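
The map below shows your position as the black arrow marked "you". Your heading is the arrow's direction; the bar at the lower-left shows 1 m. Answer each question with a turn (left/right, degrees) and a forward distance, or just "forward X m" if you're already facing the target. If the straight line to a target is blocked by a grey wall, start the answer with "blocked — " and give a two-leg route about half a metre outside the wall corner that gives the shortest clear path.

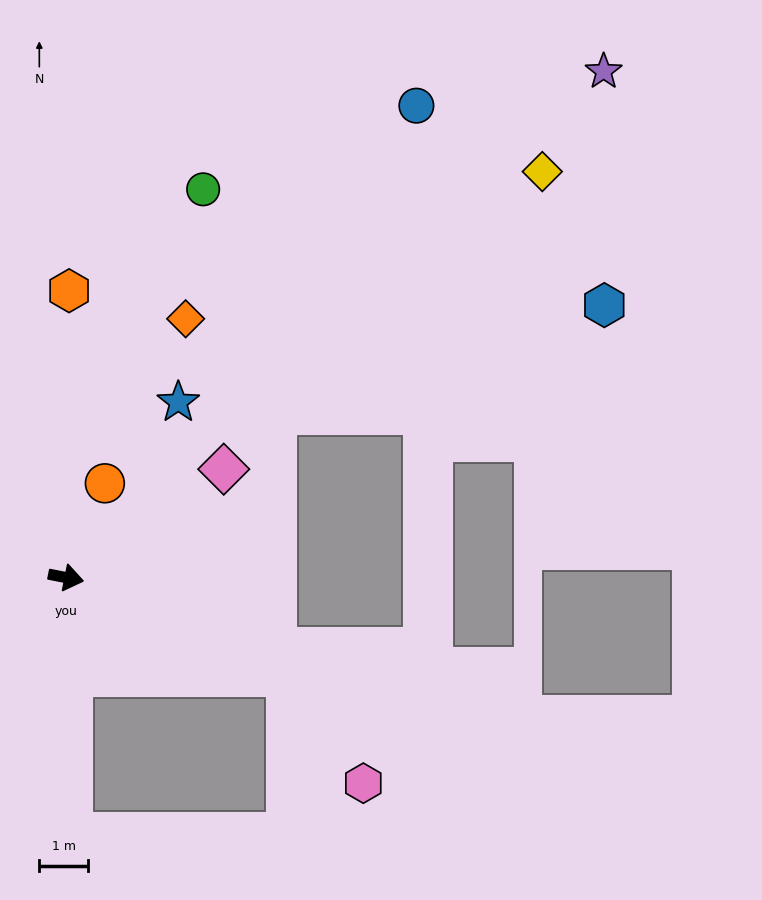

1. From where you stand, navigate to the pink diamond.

turn left 46°, forward 3.9 m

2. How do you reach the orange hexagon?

turn left 101°, forward 5.9 m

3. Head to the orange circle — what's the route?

turn left 79°, forward 2.1 m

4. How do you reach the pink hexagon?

blocked — turn right 13°, forward 5.0 m, then turn right 30°, forward 2.7 m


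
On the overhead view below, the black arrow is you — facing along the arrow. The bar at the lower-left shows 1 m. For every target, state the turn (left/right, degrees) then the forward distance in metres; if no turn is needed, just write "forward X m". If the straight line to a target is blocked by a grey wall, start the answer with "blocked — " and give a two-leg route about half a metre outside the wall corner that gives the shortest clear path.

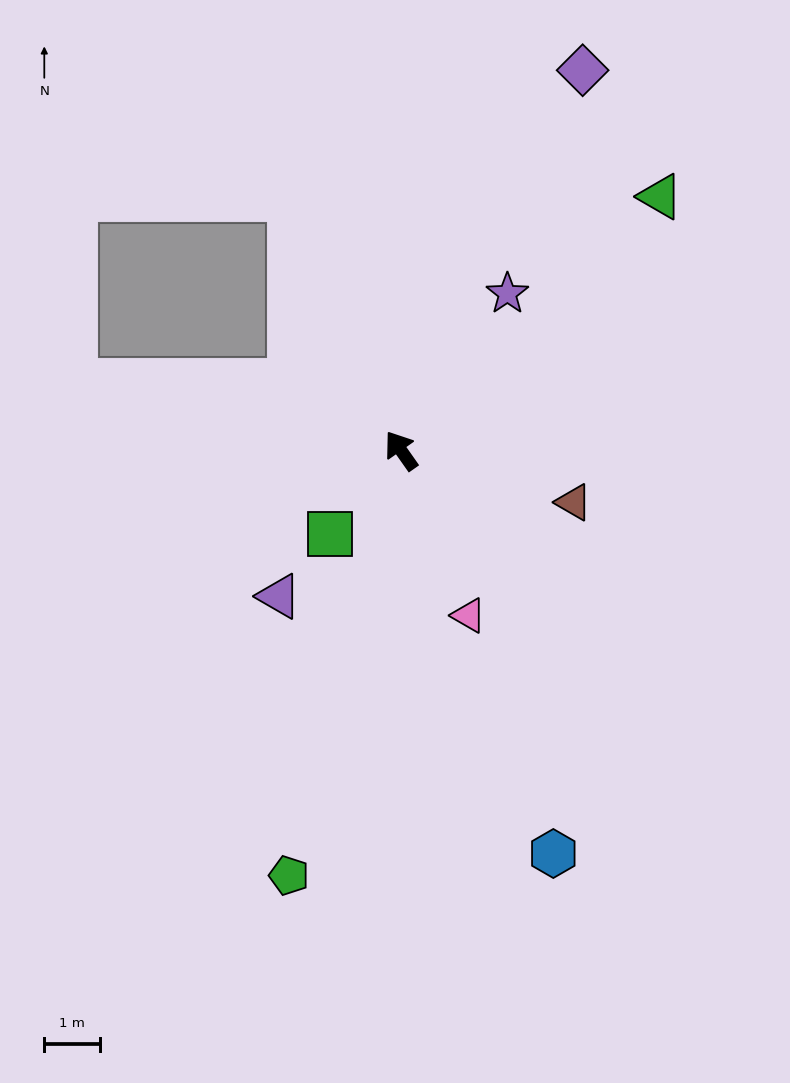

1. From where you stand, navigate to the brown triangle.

turn right 142°, forward 3.2 m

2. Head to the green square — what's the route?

turn left 104°, forward 2.0 m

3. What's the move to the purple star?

turn right 69°, forward 3.4 m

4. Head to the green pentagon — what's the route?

turn left 130°, forward 7.9 m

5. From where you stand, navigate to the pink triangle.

turn left 167°, forward 3.2 m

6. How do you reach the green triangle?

turn right 81°, forward 6.5 m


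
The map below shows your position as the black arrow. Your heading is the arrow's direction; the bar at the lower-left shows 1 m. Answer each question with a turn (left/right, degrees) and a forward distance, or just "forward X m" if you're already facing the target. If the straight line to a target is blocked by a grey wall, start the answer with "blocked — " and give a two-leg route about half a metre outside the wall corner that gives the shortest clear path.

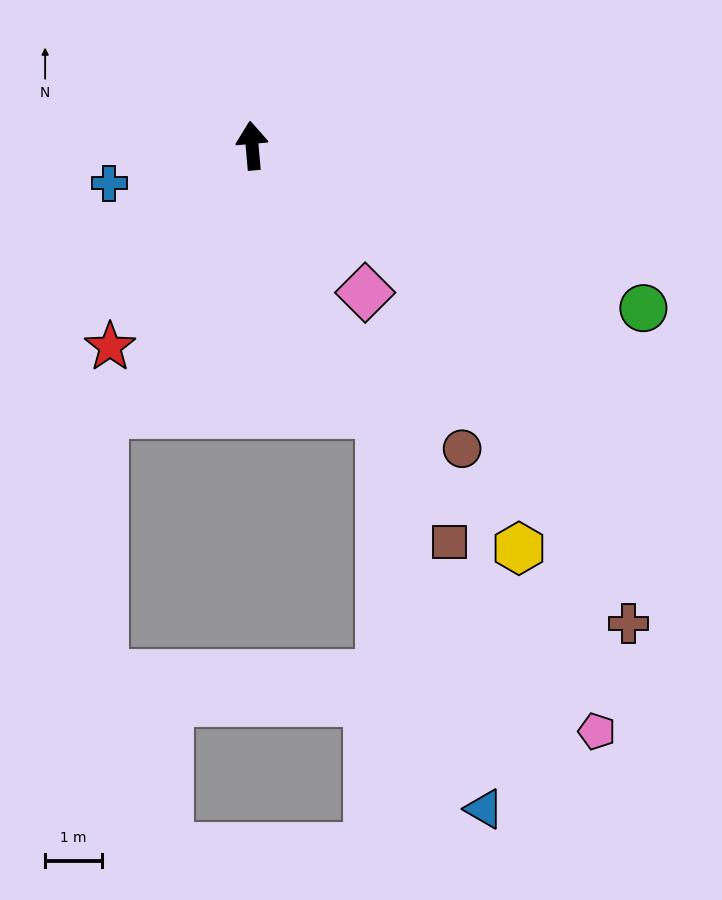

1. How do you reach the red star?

turn left 140°, forward 4.3 m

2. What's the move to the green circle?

turn right 118°, forward 7.4 m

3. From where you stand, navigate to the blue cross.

turn left 100°, forward 2.6 m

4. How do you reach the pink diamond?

turn right 147°, forward 3.2 m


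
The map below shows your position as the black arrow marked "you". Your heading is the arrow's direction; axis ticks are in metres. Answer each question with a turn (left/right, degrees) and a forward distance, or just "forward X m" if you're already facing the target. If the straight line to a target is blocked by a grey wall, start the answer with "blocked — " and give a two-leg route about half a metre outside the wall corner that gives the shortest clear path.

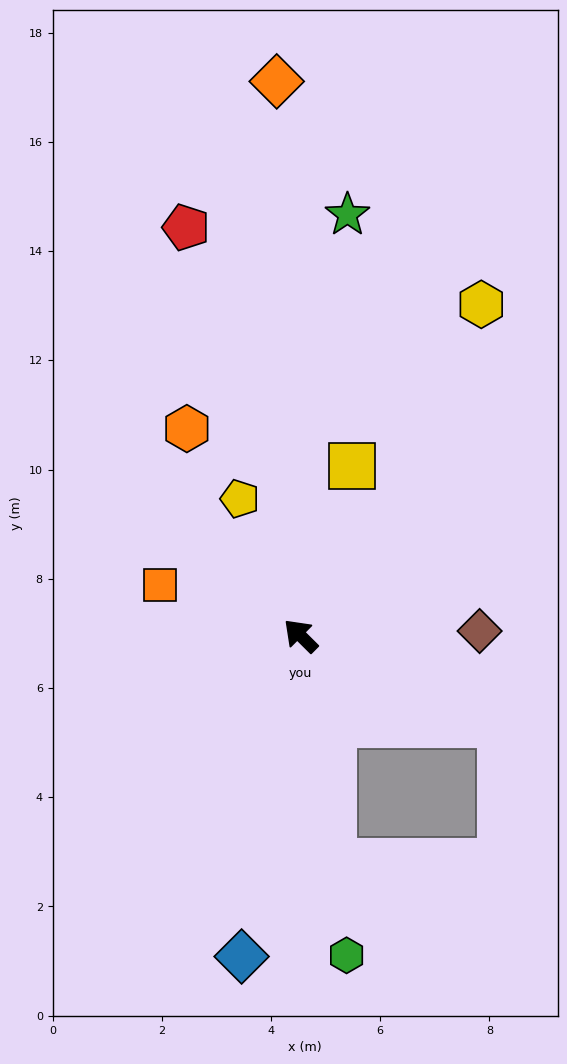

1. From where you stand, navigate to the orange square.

turn left 25°, forward 2.7 m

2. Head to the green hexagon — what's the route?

turn left 143°, forward 5.9 m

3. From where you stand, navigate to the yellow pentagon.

turn right 21°, forward 2.7 m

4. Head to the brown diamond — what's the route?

turn right 134°, forward 3.3 m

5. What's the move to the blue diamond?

turn left 124°, forward 6.0 m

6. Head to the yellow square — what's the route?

turn right 62°, forward 3.3 m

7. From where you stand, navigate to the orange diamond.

turn right 43°, forward 10.2 m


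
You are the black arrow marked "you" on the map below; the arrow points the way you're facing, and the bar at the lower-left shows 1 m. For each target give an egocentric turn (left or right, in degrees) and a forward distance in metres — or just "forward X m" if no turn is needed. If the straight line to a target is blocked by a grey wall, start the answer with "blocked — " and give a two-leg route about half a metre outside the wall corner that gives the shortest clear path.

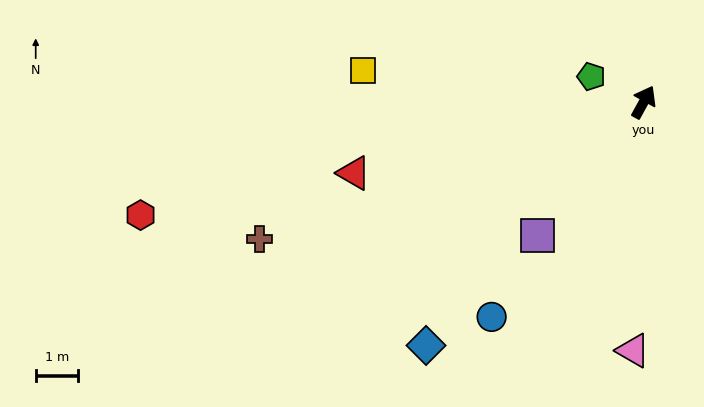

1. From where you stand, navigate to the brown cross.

turn left 138°, forward 9.6 m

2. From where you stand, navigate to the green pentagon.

turn left 93°, forward 1.4 m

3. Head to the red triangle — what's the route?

turn left 133°, forward 7.0 m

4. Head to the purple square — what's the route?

turn left 170°, forward 4.0 m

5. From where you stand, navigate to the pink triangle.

turn right 154°, forward 5.8 m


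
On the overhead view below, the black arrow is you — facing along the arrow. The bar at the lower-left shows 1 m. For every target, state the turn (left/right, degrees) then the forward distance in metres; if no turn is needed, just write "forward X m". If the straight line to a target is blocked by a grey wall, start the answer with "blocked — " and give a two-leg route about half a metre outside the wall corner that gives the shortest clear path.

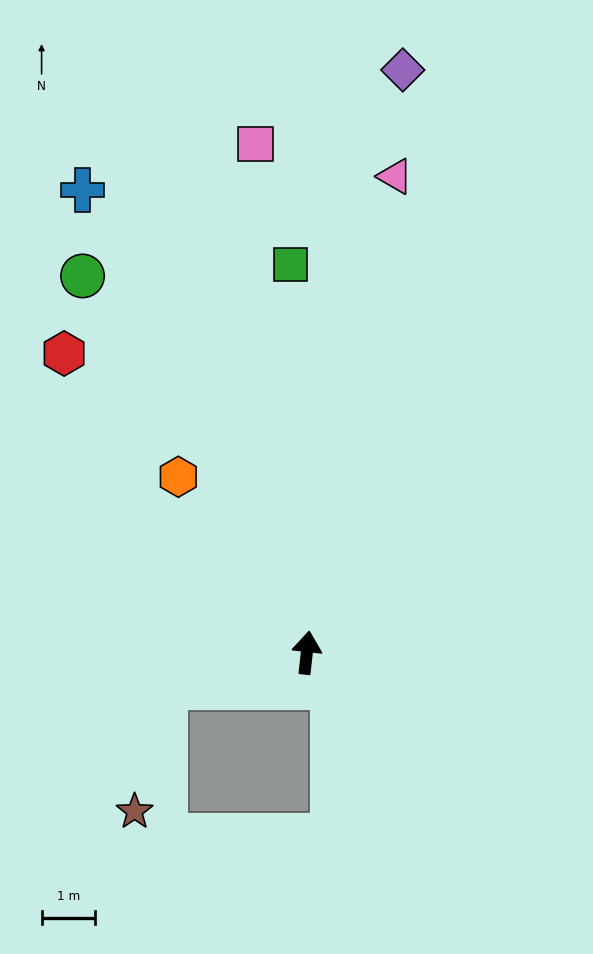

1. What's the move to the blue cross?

turn left 32°, forward 9.6 m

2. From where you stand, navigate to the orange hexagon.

turn left 43°, forward 4.1 m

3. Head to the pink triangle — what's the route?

turn right 4°, forward 9.1 m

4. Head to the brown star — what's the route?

blocked — turn left 110°, forward 2.7 m, then turn left 63°, forward 2.4 m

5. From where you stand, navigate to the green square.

turn left 9°, forward 7.3 m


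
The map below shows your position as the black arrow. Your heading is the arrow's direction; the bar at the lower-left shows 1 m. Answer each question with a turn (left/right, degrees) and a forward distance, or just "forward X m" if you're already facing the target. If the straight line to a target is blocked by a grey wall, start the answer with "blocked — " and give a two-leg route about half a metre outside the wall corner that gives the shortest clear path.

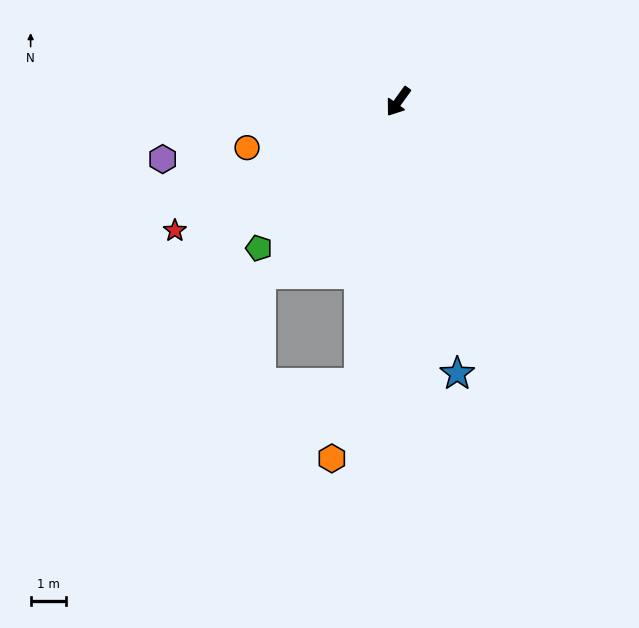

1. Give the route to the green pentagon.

turn right 8°, forward 5.8 m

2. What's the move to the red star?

turn right 24°, forward 7.3 m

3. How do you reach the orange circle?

turn right 37°, forward 4.5 m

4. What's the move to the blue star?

turn left 48°, forward 7.9 m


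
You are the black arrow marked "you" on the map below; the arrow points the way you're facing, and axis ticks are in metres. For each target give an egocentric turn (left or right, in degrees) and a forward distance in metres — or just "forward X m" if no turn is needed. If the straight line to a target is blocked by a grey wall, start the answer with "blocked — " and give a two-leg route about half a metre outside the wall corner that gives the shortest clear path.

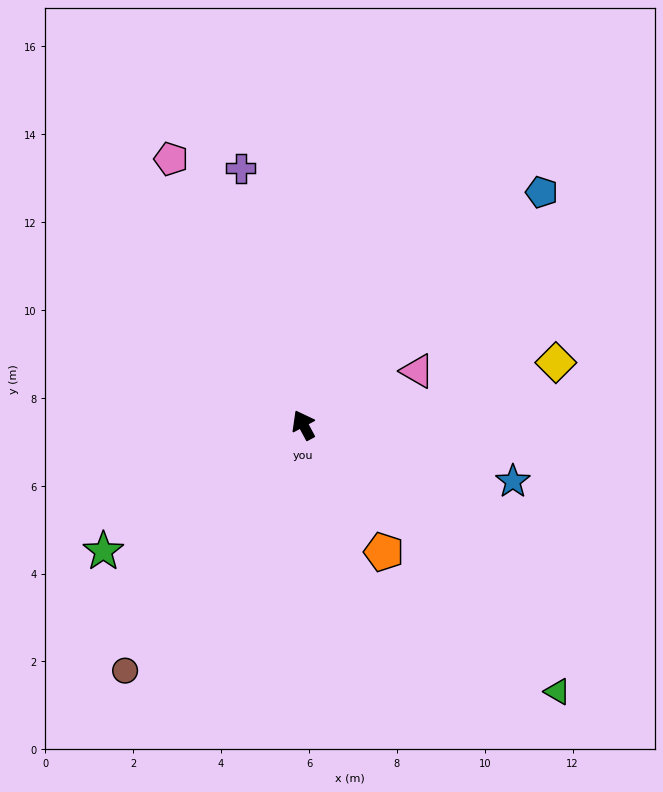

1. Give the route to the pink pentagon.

forward 6.8 m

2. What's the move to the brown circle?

turn left 116°, forward 6.9 m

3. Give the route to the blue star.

turn right 133°, forward 4.9 m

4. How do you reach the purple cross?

turn right 15°, forward 6.0 m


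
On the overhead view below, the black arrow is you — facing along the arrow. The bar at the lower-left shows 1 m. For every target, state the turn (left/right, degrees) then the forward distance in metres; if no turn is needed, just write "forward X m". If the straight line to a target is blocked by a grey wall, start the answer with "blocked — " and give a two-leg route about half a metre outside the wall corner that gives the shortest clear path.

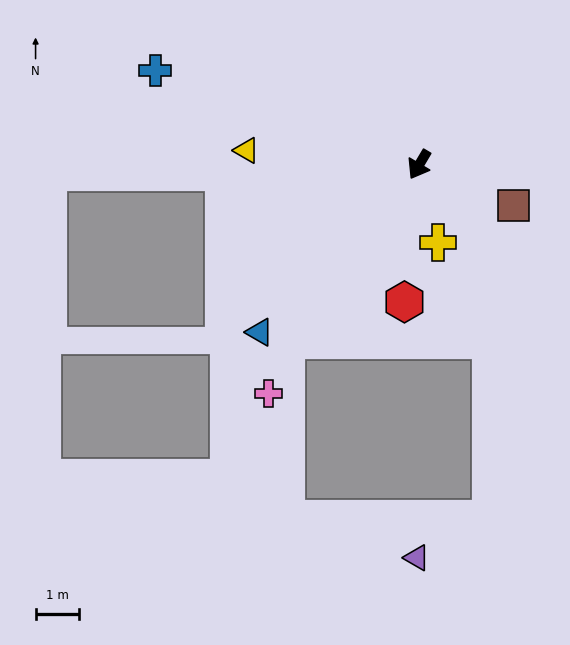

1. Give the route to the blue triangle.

turn right 13°, forward 5.3 m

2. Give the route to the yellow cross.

turn left 44°, forward 1.8 m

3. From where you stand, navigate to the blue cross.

turn right 79°, forward 6.4 m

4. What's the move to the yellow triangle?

turn right 64°, forward 4.0 m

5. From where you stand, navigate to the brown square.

turn left 97°, forward 2.4 m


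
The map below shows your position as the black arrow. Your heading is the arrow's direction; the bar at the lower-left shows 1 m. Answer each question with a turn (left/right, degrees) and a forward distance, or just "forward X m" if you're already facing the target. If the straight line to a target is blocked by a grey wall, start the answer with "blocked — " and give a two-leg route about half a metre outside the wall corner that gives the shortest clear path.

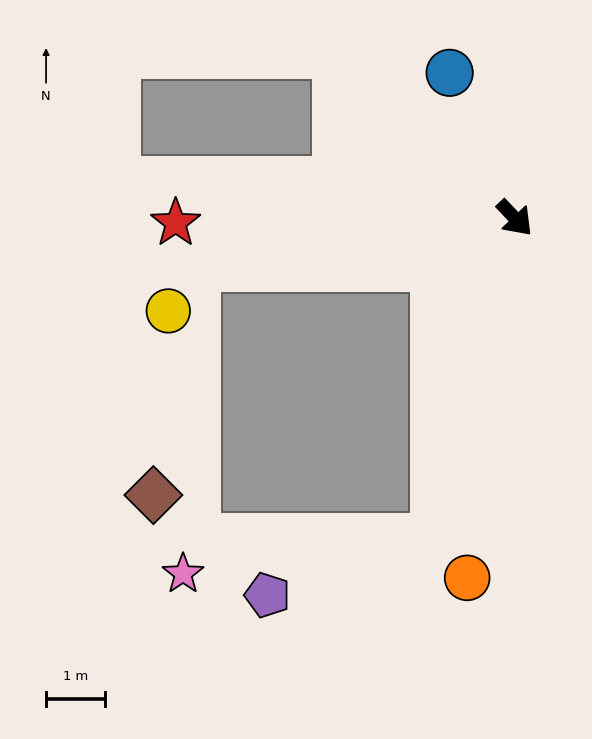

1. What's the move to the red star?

turn right 133°, forward 5.7 m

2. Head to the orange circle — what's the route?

turn right 51°, forward 6.1 m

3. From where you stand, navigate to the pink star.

blocked — turn right 57°, forward 5.6 m, then turn right 69°, forward 4.3 m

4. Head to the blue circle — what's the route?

turn left 161°, forward 2.7 m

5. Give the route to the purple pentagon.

blocked — turn right 57°, forward 5.6 m, then turn right 58°, forward 3.0 m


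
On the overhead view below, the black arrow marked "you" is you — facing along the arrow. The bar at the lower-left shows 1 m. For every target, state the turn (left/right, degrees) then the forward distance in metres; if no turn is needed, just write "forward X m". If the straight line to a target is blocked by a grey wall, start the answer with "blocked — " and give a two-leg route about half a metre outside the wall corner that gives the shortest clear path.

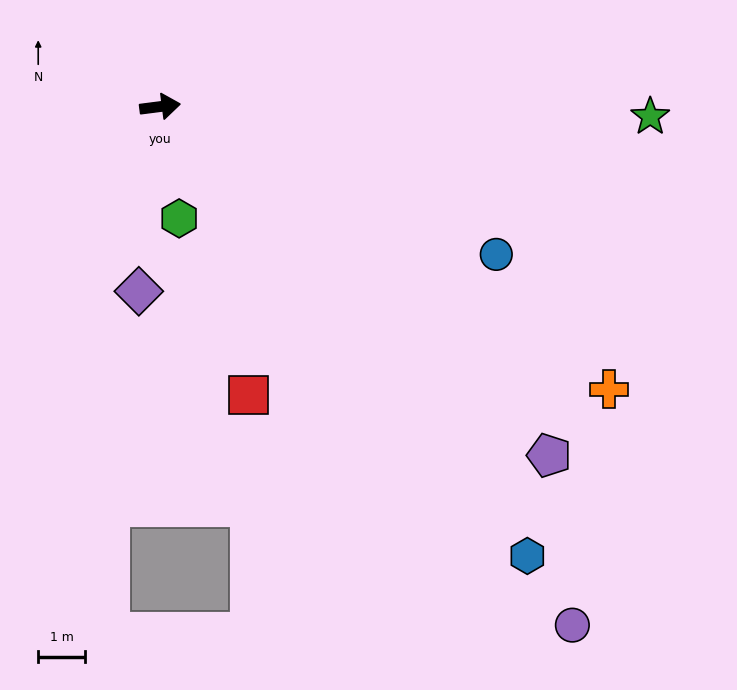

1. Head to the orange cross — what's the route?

turn right 39°, forward 11.2 m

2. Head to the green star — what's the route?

turn right 8°, forward 10.4 m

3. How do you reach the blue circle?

turn right 31°, forward 7.8 m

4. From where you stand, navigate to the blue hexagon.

turn right 58°, forward 12.3 m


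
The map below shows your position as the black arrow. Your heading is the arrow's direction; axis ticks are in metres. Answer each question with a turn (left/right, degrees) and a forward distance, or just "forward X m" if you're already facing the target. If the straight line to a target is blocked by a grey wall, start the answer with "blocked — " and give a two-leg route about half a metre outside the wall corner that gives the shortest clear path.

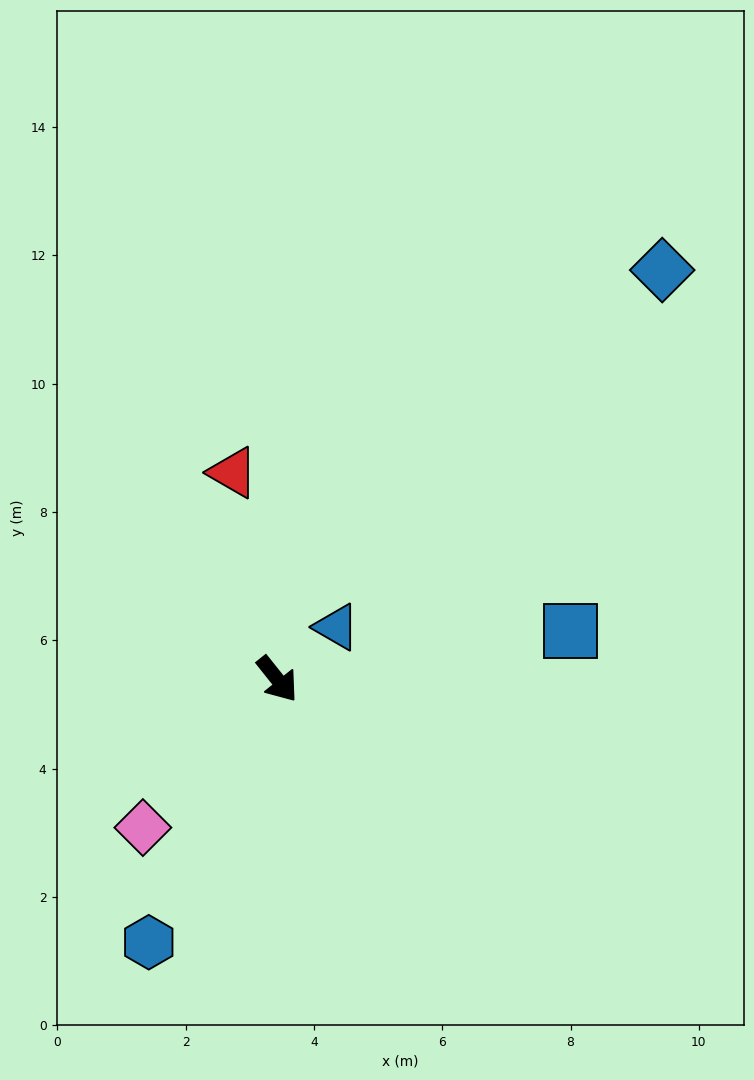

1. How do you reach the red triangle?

turn left 154°, forward 3.3 m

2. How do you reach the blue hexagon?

turn right 65°, forward 4.6 m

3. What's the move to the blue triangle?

turn left 93°, forward 1.2 m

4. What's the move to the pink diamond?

turn right 81°, forward 3.1 m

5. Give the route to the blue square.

turn left 61°, forward 4.6 m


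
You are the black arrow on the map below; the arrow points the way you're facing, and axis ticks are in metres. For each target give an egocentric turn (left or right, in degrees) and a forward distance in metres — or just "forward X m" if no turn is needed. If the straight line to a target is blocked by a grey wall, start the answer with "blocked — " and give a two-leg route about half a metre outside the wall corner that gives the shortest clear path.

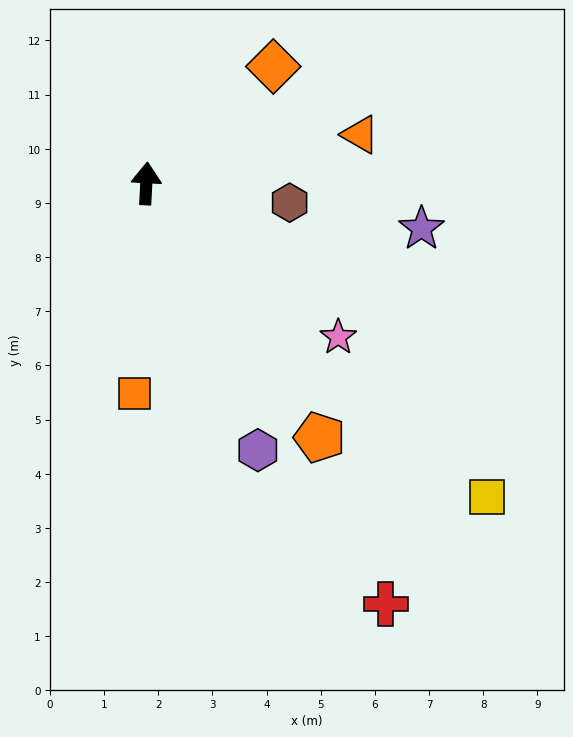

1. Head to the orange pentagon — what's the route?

turn right 143°, forward 5.7 m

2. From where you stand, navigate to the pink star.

turn right 126°, forward 4.5 m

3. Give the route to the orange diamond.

turn right 44°, forward 3.2 m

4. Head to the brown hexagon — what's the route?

turn right 95°, forward 2.7 m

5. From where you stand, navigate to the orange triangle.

turn right 74°, forward 4.1 m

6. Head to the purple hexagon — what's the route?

turn right 154°, forward 5.3 m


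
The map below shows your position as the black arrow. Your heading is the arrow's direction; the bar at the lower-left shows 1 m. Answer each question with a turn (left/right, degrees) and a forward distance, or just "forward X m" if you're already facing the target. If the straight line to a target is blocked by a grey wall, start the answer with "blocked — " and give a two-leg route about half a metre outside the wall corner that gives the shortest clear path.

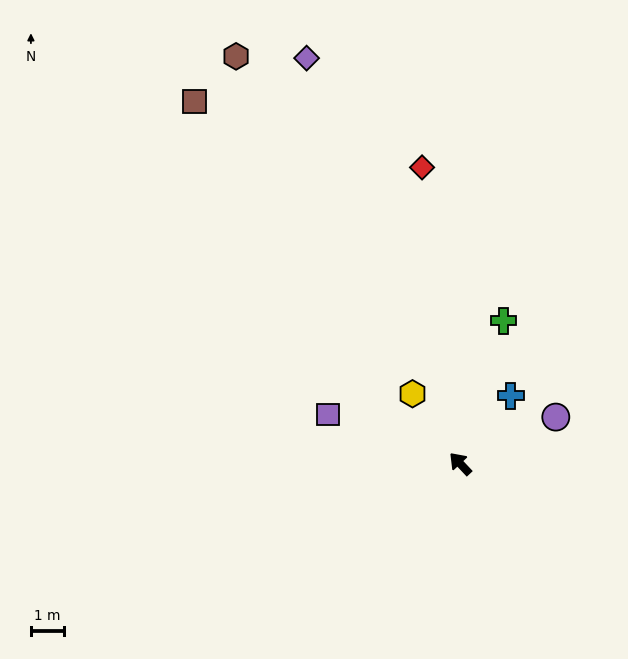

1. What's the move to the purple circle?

turn right 107°, forward 3.2 m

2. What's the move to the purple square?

turn left 26°, forward 4.2 m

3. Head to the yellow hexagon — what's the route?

turn right 9°, forward 2.5 m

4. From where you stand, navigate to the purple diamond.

turn right 22°, forward 13.0 m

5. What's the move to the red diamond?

turn right 36°, forward 8.9 m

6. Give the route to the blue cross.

turn right 80°, forward 2.5 m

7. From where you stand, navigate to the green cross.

turn right 60°, forward 4.5 m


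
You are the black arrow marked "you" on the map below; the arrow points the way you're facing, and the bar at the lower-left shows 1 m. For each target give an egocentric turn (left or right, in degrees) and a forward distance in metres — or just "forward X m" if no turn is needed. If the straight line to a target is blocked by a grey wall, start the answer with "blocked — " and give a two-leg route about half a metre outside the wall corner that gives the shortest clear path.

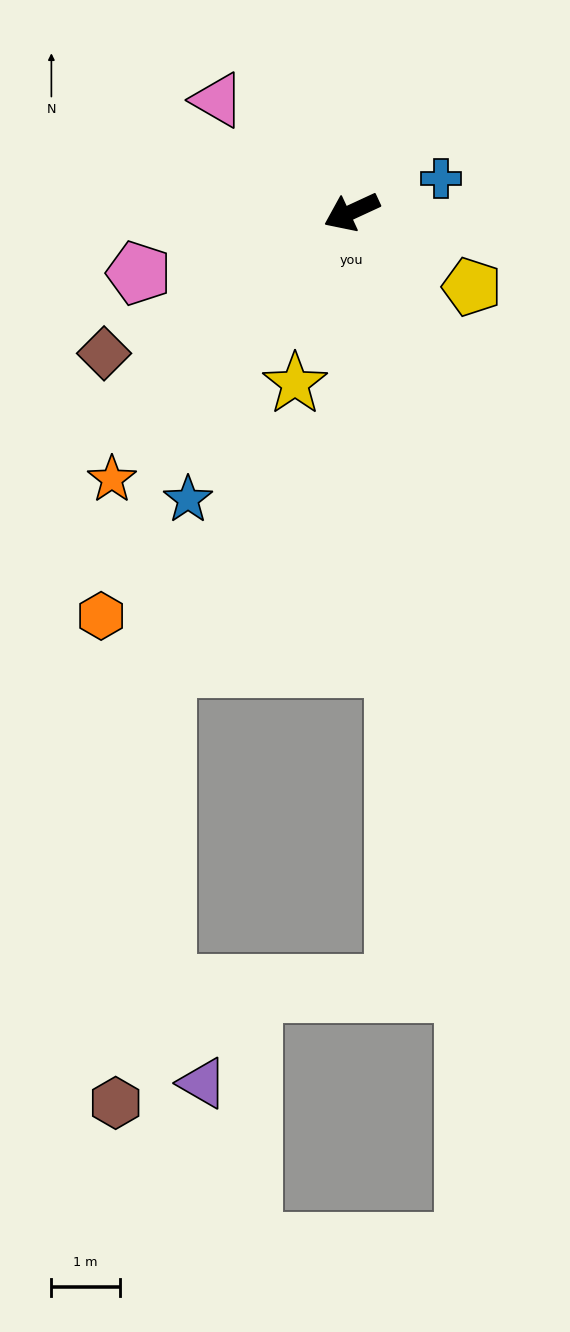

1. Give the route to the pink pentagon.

turn right 9°, forward 3.2 m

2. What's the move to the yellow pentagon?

turn left 123°, forward 2.1 m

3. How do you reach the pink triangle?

turn right 65°, forward 2.5 m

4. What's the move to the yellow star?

turn left 47°, forward 2.6 m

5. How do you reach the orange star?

turn left 23°, forward 5.2 m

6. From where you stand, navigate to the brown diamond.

turn left 5°, forward 4.2 m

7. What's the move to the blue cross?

turn left 176°, forward 1.4 m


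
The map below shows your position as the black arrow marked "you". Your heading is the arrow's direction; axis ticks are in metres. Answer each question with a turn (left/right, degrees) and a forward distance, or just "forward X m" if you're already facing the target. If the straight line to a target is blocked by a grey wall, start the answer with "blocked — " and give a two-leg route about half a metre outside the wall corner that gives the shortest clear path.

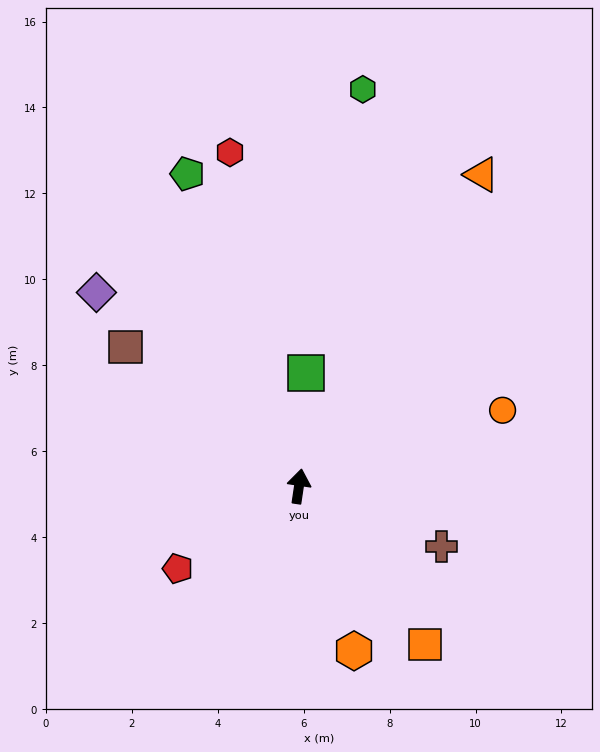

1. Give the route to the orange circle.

turn right 61°, forward 5.1 m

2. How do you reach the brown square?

turn left 60°, forward 5.2 m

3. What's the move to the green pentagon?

turn left 28°, forward 7.7 m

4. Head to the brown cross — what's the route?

turn right 105°, forward 3.6 m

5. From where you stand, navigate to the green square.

turn left 5°, forward 2.6 m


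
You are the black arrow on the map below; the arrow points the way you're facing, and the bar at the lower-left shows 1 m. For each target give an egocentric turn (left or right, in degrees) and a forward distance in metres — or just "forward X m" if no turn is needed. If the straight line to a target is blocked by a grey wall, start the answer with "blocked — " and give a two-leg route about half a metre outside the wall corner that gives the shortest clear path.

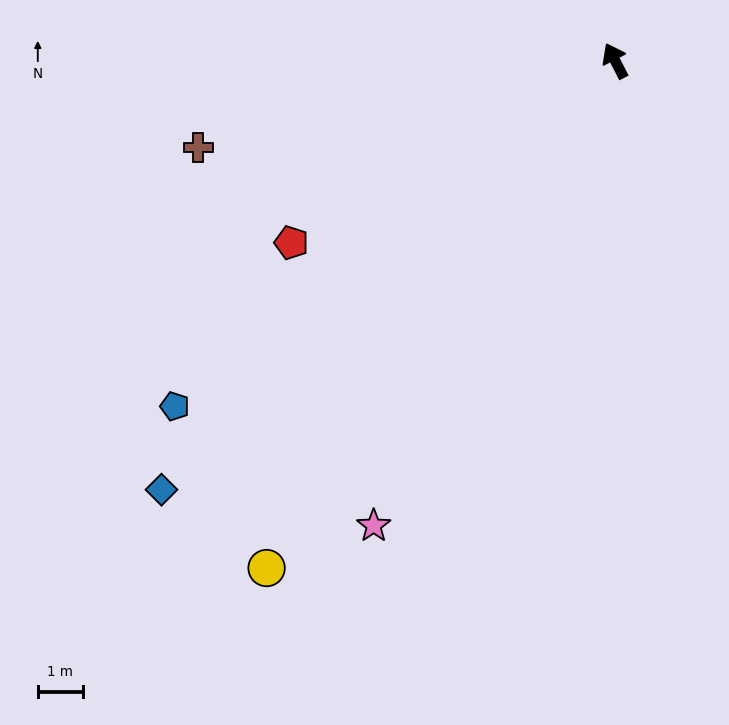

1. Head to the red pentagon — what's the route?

turn left 92°, forward 8.3 m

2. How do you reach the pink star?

turn left 125°, forward 11.7 m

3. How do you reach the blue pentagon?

turn left 101°, forward 12.5 m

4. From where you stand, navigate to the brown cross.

turn left 75°, forward 9.5 m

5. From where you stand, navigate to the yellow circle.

turn left 118°, forward 13.7 m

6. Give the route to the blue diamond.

turn left 106°, forward 13.9 m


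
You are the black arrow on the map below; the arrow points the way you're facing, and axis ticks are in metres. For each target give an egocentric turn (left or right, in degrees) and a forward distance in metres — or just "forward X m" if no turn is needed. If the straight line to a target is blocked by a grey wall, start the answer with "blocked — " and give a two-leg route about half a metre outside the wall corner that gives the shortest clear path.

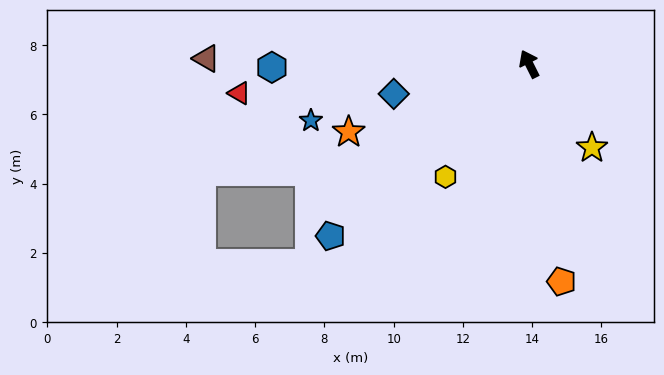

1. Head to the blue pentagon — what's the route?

turn left 104°, forward 7.6 m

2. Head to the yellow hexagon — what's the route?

turn left 117°, forward 4.1 m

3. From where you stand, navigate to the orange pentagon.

turn left 162°, forward 6.4 m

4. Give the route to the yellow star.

turn right 170°, forward 3.0 m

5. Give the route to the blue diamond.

turn left 76°, forward 4.0 m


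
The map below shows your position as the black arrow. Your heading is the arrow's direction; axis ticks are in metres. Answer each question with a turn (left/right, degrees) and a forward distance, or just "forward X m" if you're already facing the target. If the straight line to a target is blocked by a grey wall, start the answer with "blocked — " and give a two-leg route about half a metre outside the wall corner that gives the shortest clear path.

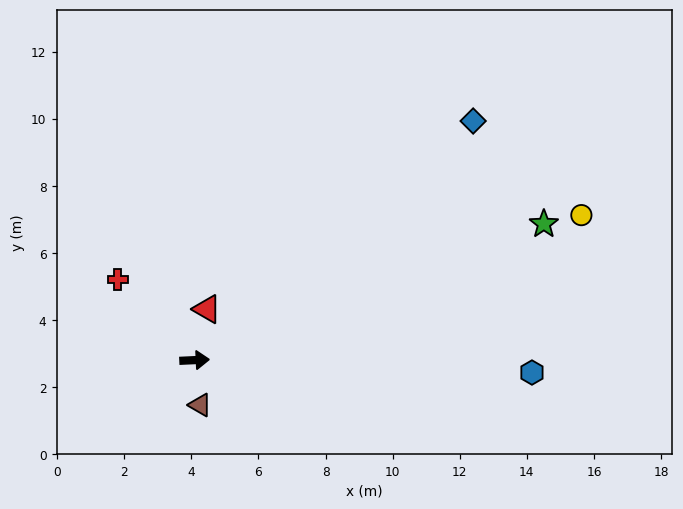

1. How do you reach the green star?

turn left 19°, forward 11.2 m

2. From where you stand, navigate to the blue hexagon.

turn right 5°, forward 10.1 m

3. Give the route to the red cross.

turn left 131°, forward 3.3 m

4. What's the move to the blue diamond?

turn left 38°, forward 10.9 m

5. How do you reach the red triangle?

turn left 74°, forward 1.6 m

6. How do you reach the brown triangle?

turn right 86°, forward 1.3 m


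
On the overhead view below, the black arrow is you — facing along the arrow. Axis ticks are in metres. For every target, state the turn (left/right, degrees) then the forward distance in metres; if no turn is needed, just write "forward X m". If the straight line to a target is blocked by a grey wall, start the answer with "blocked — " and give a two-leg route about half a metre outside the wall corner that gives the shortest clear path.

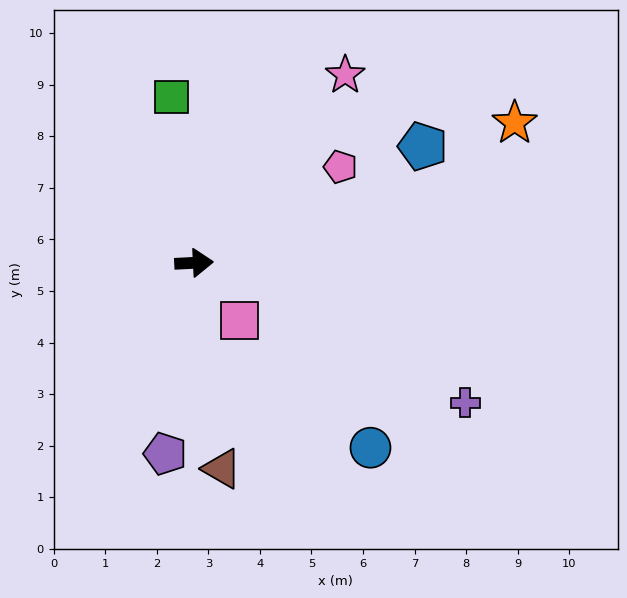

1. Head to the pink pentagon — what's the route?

turn left 30°, forward 3.4 m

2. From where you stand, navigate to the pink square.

turn right 55°, forward 1.4 m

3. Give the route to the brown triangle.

turn right 85°, forward 4.0 m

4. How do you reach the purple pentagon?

turn right 101°, forward 3.7 m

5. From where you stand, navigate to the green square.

turn left 95°, forward 3.2 m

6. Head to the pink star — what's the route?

turn left 48°, forward 4.7 m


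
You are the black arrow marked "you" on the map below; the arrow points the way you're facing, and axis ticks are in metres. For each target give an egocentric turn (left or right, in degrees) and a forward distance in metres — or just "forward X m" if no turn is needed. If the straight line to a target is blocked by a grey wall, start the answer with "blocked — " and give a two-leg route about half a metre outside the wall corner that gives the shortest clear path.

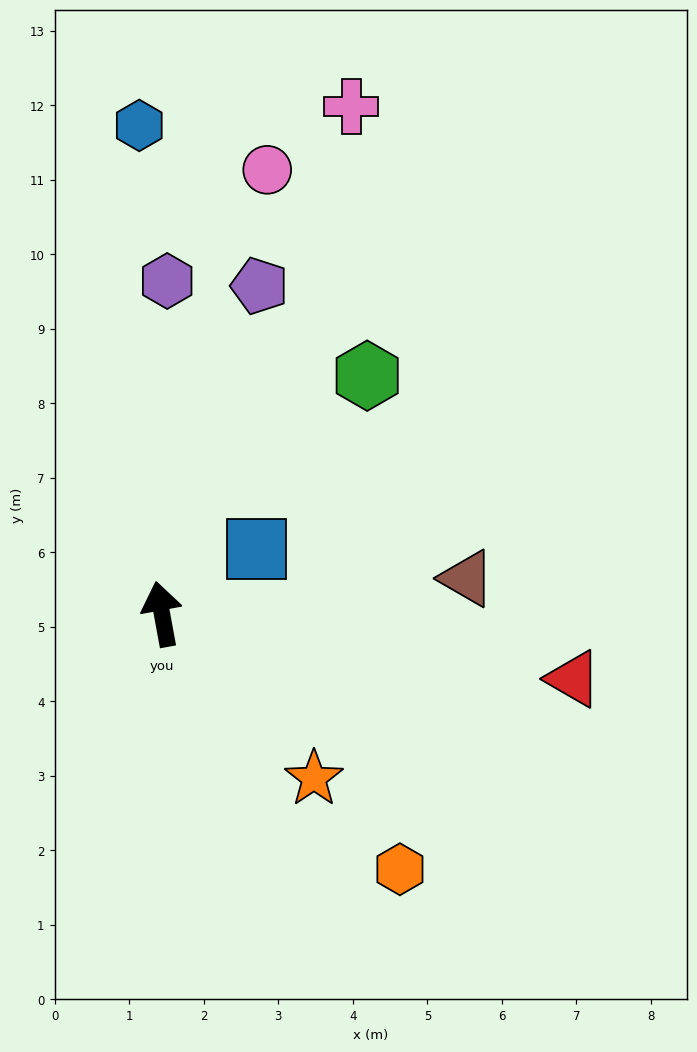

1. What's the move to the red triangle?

turn right 109°, forward 5.6 m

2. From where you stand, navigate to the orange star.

turn right 148°, forward 3.0 m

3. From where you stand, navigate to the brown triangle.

turn right 94°, forward 4.1 m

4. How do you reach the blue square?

turn right 66°, forward 1.5 m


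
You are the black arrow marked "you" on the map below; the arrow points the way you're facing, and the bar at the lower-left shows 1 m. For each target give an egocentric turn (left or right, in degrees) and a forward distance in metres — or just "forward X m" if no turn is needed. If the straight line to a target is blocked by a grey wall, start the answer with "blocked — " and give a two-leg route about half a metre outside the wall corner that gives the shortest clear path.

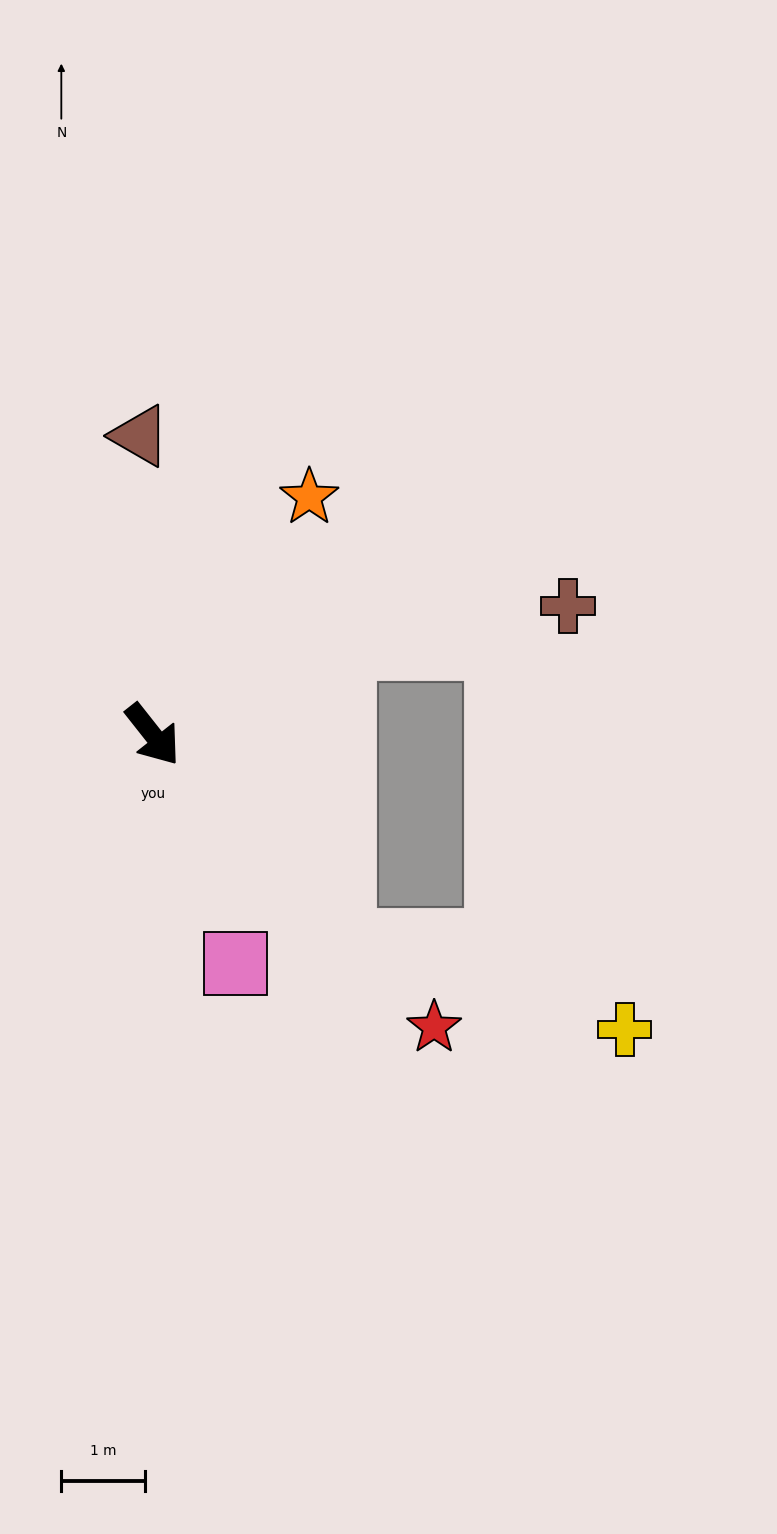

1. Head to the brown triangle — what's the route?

turn left 144°, forward 3.6 m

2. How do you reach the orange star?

turn left 108°, forward 3.4 m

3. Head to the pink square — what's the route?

turn right 18°, forward 2.9 m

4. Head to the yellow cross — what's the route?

blocked — turn left 3°, forward 3.4 m, then turn left 32°, forward 3.5 m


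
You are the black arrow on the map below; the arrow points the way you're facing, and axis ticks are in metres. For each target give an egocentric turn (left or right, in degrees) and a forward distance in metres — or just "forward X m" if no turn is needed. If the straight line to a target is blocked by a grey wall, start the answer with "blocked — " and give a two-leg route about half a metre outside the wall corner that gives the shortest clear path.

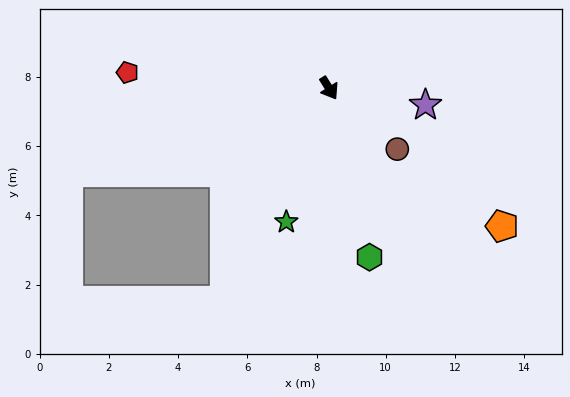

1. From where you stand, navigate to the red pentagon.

turn right 126°, forward 5.8 m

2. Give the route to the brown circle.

turn left 16°, forward 2.6 m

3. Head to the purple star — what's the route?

turn left 48°, forward 2.8 m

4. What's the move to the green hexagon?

turn right 19°, forward 5.0 m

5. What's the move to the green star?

turn right 50°, forward 4.1 m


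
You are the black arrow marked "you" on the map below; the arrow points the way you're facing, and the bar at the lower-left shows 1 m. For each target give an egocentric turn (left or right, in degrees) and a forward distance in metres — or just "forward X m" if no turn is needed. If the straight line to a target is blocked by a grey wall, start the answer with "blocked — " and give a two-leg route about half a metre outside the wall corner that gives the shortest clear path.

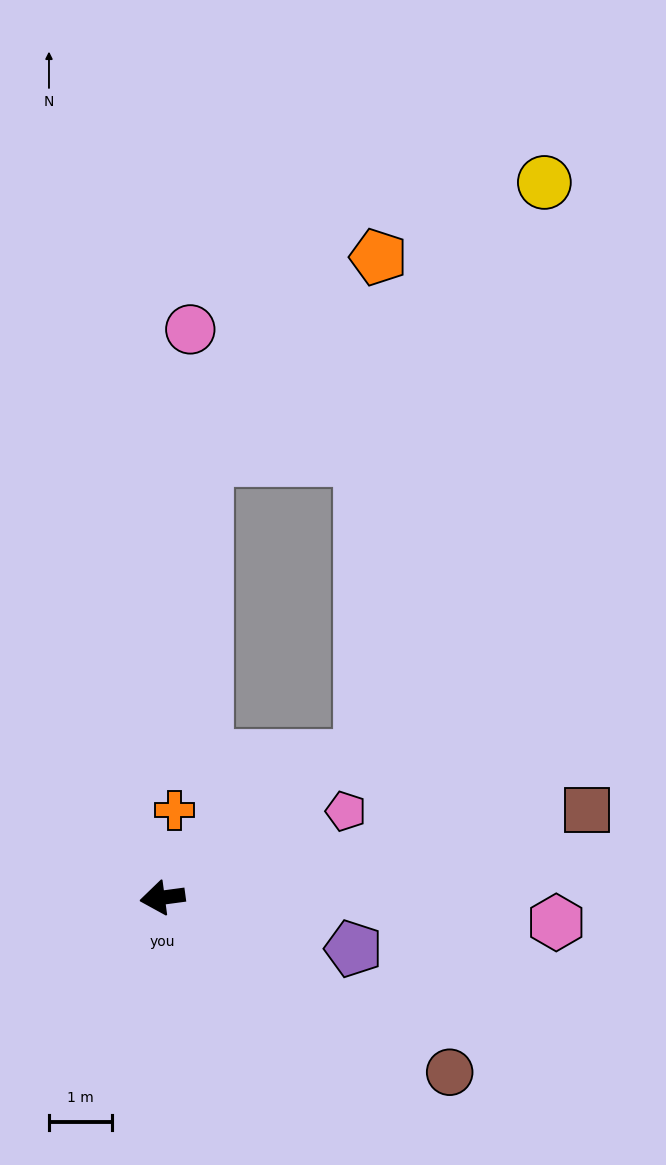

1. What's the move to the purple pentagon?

turn left 157°, forward 3.1 m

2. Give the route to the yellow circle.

blocked — turn right 152°, forward 3.9 m, then turn left 37°, forward 9.6 m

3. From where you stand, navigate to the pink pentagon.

turn right 162°, forward 3.2 m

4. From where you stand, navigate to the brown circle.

turn left 141°, forward 5.3 m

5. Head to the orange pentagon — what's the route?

blocked — turn right 152°, forward 3.9 m, then turn left 52°, forward 7.9 m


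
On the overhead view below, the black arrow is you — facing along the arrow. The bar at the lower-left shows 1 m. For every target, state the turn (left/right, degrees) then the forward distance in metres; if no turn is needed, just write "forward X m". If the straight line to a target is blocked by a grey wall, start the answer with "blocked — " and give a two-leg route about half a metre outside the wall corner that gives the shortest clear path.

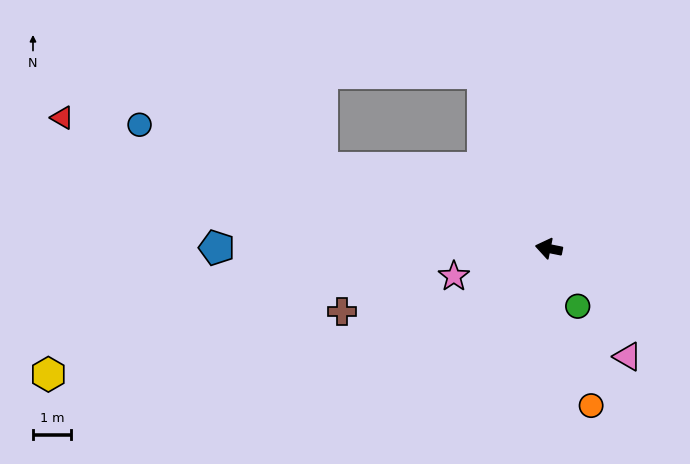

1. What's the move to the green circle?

turn left 128°, forward 1.7 m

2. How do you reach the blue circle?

turn right 6°, forward 11.2 m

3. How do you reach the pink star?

turn left 28°, forward 2.6 m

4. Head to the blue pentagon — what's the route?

turn left 11°, forward 8.7 m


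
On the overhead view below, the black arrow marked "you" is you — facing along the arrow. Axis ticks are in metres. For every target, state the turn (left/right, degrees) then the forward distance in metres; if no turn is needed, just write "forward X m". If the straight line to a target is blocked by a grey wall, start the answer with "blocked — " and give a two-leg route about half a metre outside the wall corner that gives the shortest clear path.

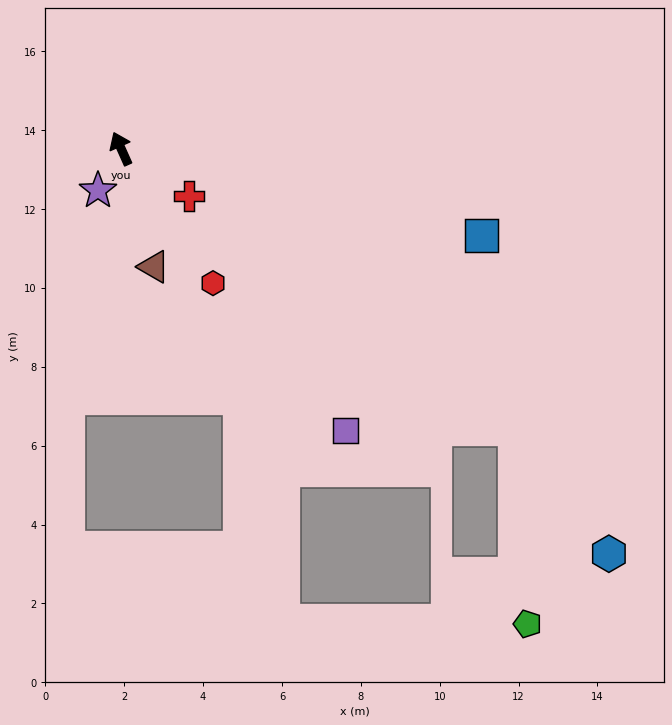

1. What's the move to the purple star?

turn left 127°, forward 1.2 m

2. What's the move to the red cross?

turn right 149°, forward 2.1 m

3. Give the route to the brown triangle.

turn left 171°, forward 3.1 m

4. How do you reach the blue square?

turn right 128°, forward 9.4 m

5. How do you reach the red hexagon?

turn right 170°, forward 4.1 m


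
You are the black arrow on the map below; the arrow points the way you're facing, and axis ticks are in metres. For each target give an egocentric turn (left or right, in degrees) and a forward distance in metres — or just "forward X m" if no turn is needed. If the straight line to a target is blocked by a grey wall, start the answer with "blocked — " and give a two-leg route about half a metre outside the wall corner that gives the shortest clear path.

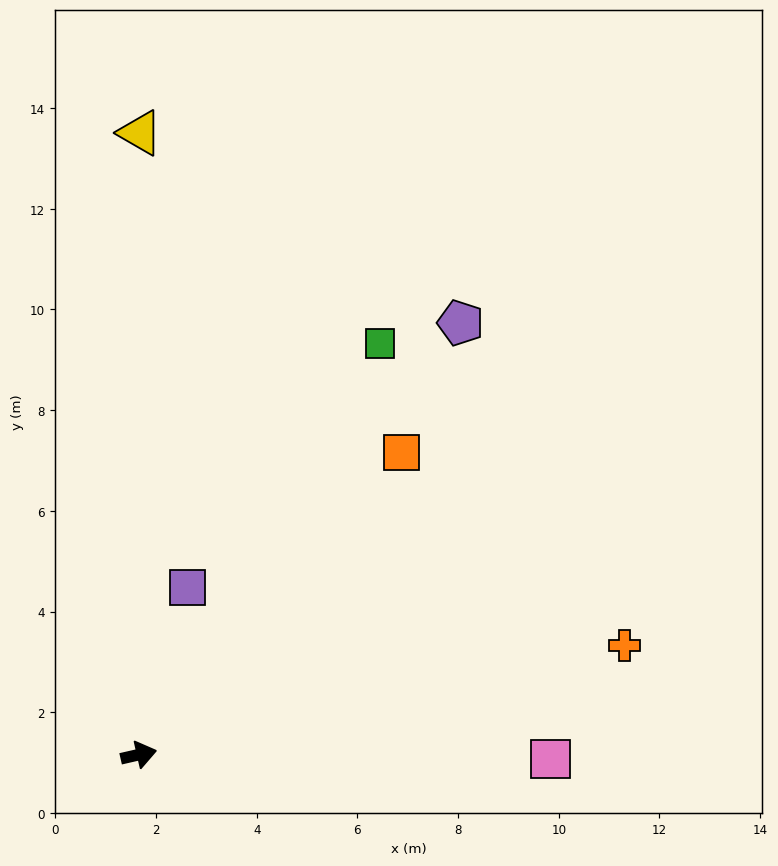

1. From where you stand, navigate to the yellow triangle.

turn left 77°, forward 12.4 m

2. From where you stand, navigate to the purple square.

turn left 61°, forward 3.5 m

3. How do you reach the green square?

turn left 47°, forward 9.5 m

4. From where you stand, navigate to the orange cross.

forward 9.9 m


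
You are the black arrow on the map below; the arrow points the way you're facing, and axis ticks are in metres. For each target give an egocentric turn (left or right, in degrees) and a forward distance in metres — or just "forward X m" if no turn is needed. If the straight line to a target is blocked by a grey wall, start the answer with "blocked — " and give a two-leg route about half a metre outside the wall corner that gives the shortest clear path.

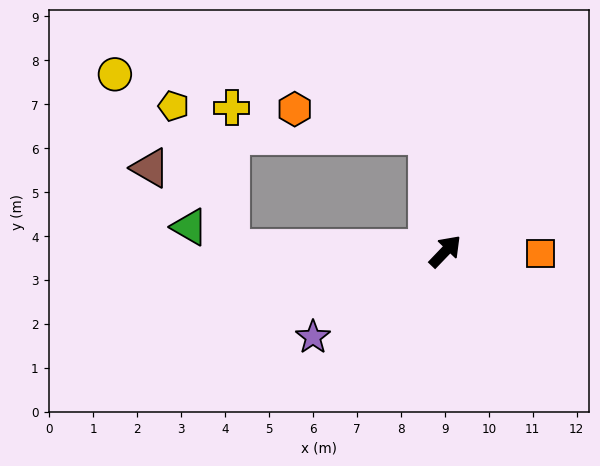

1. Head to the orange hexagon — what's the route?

blocked — turn left 53°, forward 2.6 m, then turn left 69°, forward 3.1 m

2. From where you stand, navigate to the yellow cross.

blocked — turn left 133°, forward 4.9 m, then turn right 89°, forward 3.2 m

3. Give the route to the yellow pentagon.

blocked — turn left 133°, forward 4.9 m, then turn right 67°, forward 3.5 m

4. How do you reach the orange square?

turn right 48°, forward 2.2 m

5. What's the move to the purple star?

turn left 167°, forward 3.6 m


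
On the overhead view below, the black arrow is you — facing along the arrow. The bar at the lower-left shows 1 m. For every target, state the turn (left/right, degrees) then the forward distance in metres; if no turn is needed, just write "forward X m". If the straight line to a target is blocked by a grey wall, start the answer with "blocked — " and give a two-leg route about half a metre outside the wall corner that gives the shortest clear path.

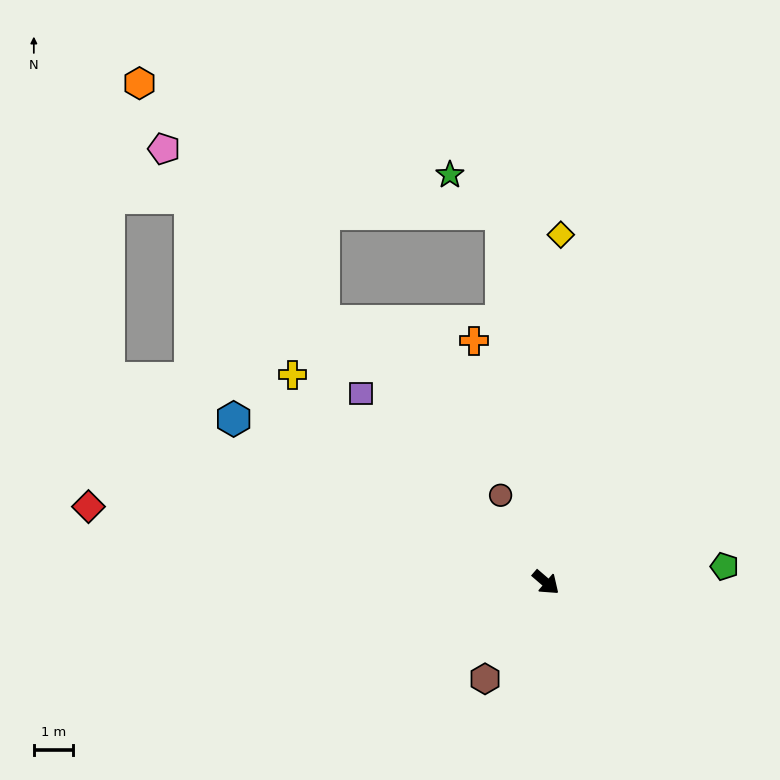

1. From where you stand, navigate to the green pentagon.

turn left 46°, forward 4.6 m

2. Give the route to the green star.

blocked — turn left 138°, forward 9.5 m, then turn left 46°, forward 1.6 m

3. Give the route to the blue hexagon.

turn right 167°, forward 9.0 m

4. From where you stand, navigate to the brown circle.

turn left 158°, forward 2.5 m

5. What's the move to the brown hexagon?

turn right 82°, forward 2.9 m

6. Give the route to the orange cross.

turn left 147°, forward 6.5 m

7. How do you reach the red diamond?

turn right 149°, forward 11.9 m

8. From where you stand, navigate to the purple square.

turn left 175°, forward 6.8 m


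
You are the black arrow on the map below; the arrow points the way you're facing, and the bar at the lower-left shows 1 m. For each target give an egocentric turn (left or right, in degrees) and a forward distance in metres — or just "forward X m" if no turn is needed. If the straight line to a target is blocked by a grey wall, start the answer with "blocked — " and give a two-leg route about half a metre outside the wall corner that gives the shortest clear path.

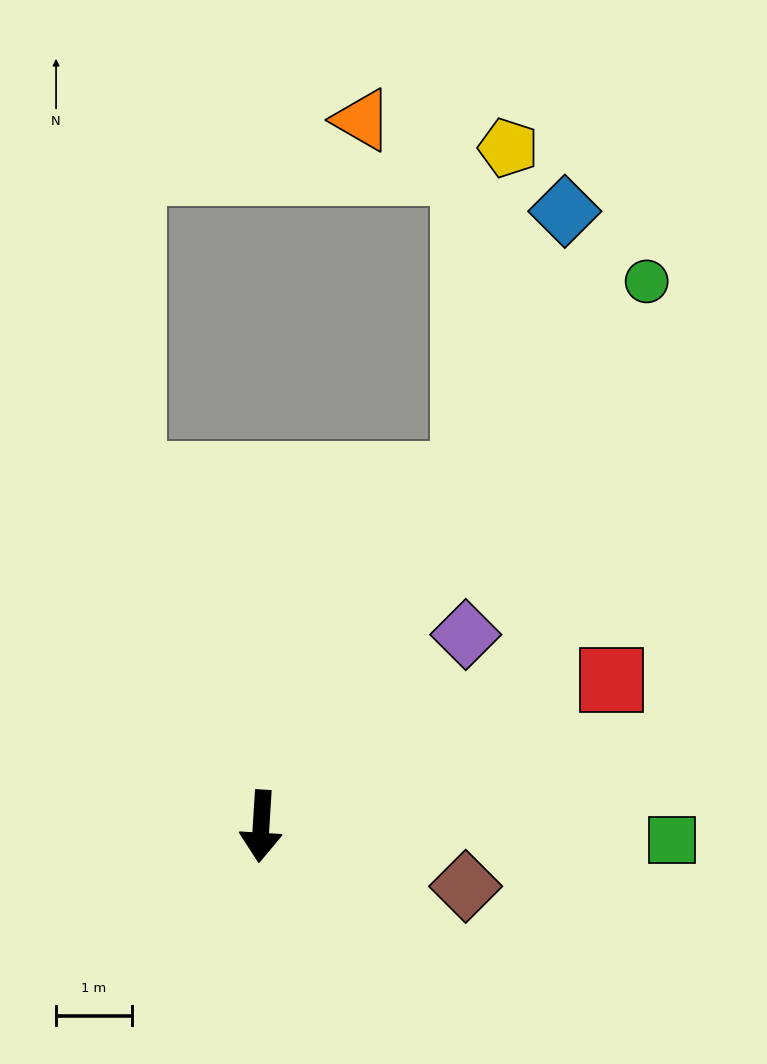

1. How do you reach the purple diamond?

turn left 137°, forward 3.7 m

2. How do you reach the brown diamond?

turn left 77°, forward 2.8 m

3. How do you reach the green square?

turn left 92°, forward 5.4 m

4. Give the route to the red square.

turn left 116°, forward 5.0 m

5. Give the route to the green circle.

turn left 148°, forward 8.8 m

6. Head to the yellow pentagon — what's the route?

blocked — turn left 154°, forward 5.3 m, then turn left 22°, forward 4.3 m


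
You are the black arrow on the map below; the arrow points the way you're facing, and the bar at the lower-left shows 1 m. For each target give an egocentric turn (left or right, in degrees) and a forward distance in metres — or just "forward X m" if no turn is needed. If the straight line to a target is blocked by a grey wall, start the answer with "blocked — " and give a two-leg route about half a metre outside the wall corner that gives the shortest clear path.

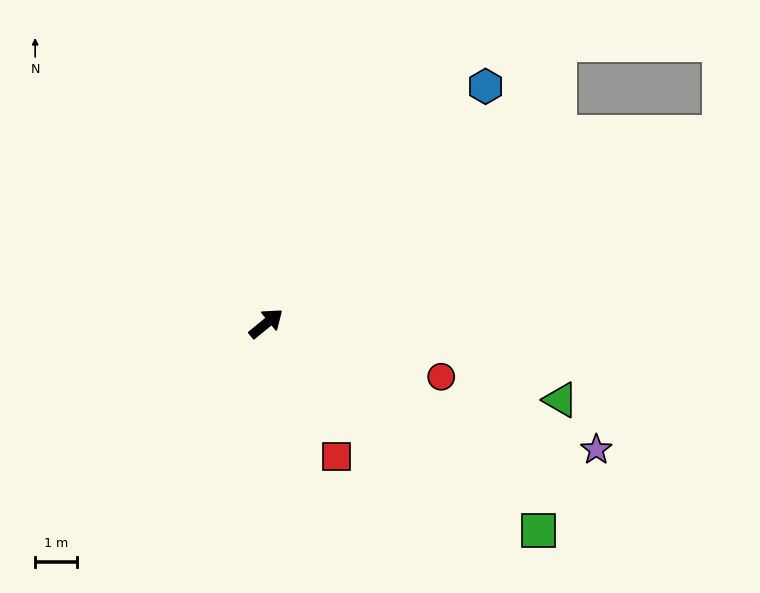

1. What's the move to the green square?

turn right 77°, forward 8.2 m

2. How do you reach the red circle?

turn right 56°, forward 4.4 m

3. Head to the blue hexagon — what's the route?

turn left 8°, forward 7.7 m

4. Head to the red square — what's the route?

turn right 102°, forward 3.6 m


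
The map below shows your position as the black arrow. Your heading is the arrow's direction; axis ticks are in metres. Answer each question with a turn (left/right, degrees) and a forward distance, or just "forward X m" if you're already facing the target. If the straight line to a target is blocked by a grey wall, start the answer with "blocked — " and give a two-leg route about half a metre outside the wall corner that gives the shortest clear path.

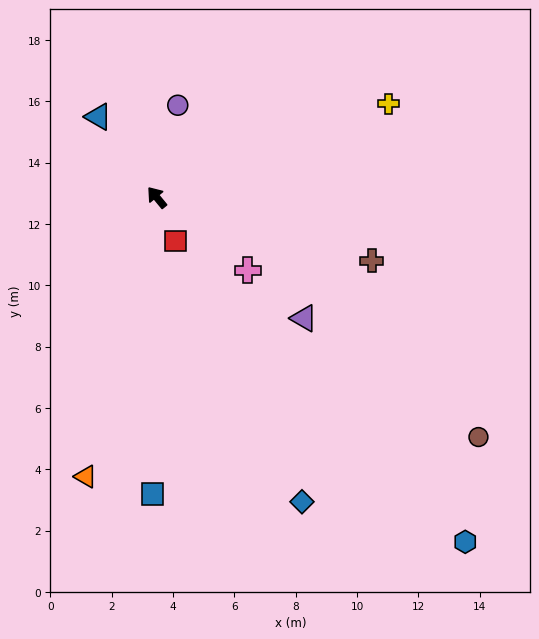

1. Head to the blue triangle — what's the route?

turn right 4°, forward 3.2 m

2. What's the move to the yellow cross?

turn right 107°, forward 8.2 m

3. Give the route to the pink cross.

turn right 168°, forward 3.8 m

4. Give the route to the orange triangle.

turn left 126°, forward 9.4 m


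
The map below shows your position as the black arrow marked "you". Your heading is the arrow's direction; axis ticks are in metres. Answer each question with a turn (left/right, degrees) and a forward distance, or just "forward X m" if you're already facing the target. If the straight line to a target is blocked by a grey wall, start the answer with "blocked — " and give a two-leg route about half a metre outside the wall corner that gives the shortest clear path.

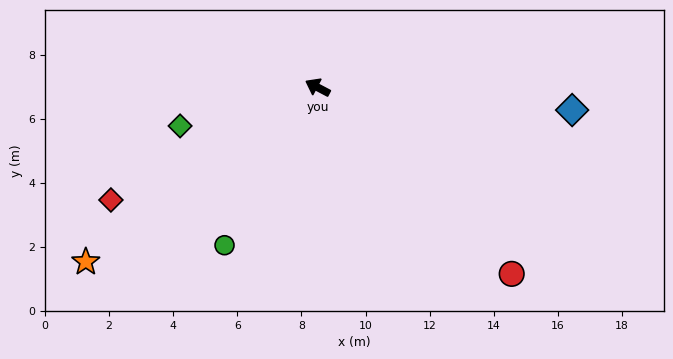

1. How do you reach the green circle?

turn left 87°, forward 5.7 m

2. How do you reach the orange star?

turn left 65°, forward 9.0 m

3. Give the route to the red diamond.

turn left 56°, forward 7.3 m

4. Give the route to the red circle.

turn left 164°, forward 8.4 m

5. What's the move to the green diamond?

turn left 43°, forward 4.5 m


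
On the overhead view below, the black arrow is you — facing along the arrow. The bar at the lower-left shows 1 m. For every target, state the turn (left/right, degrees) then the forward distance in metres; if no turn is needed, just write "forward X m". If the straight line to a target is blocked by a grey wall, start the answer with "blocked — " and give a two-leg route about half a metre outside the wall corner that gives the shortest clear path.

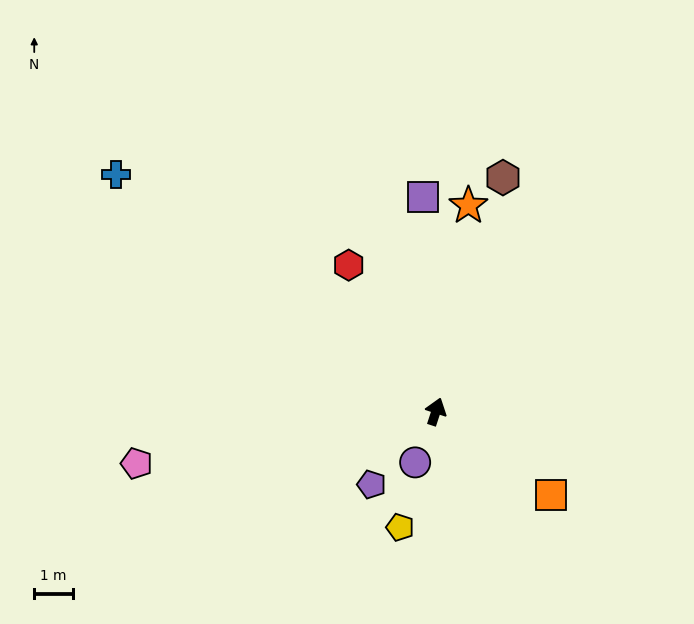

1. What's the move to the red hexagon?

turn left 49°, forward 4.4 m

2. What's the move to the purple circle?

turn left 176°, forward 1.4 m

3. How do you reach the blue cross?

turn left 72°, forward 10.2 m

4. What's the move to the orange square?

turn right 108°, forward 3.6 m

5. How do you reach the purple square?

turn left 22°, forward 5.5 m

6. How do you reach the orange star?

turn left 9°, forward 5.4 m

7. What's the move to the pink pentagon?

turn left 118°, forward 7.8 m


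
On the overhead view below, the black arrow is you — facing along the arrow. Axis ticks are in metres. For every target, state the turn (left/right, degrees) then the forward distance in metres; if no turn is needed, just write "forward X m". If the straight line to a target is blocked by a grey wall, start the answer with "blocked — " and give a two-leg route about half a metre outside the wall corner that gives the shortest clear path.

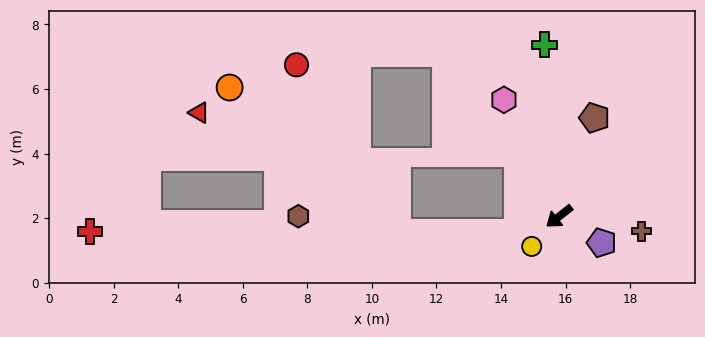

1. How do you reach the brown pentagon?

turn right 148°, forward 3.2 m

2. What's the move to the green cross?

turn right 123°, forward 5.3 m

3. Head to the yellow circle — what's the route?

turn left 9°, forward 1.3 m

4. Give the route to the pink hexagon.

turn right 103°, forward 4.0 m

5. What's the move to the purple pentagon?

turn left 110°, forward 1.5 m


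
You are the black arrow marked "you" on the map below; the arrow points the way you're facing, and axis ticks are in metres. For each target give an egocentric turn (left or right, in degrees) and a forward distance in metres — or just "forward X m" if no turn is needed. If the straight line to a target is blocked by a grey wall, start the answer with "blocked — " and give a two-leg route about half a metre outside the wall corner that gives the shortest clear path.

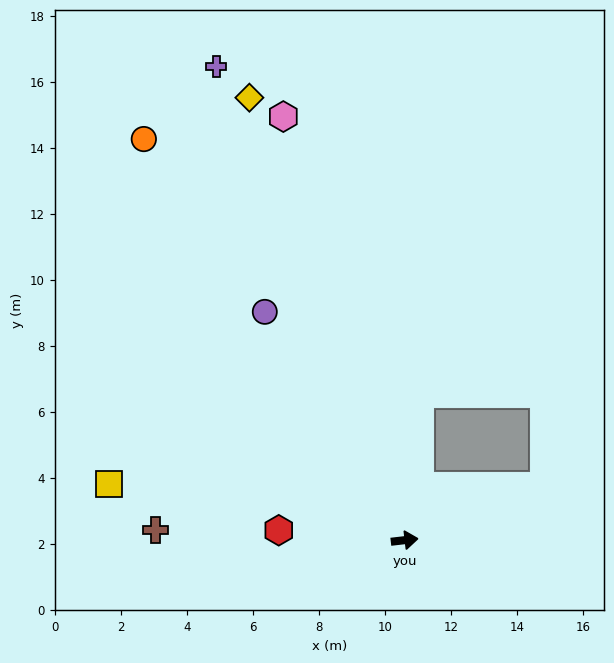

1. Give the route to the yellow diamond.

turn left 103°, forward 14.2 m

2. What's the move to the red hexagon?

turn left 169°, forward 3.8 m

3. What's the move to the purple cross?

turn left 105°, forward 15.4 m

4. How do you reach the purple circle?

turn left 115°, forward 8.1 m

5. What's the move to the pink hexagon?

turn left 99°, forward 13.3 m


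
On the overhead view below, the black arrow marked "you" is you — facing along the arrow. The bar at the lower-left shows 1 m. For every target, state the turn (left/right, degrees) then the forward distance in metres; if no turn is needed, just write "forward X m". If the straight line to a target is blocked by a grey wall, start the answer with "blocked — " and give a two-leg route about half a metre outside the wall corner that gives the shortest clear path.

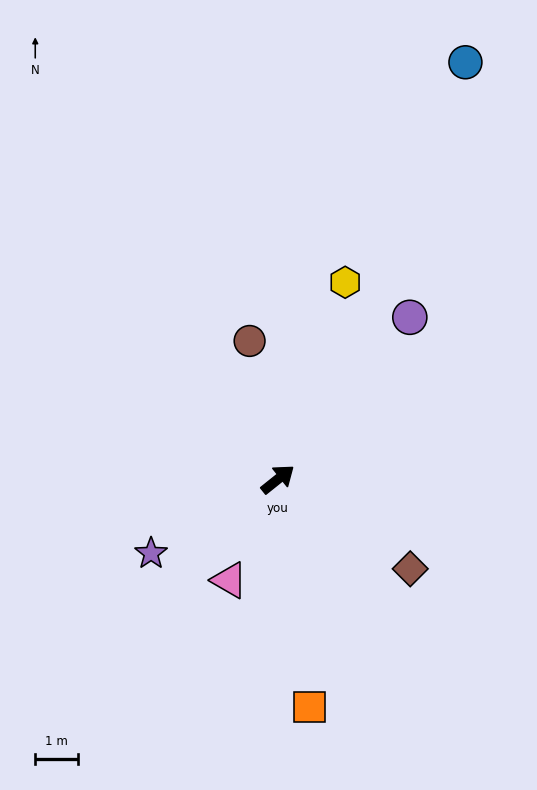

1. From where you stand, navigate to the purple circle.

turn left 12°, forward 4.9 m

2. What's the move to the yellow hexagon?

turn left 32°, forward 4.8 m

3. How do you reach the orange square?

turn right 121°, forward 5.4 m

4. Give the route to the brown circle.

turn left 63°, forward 3.3 m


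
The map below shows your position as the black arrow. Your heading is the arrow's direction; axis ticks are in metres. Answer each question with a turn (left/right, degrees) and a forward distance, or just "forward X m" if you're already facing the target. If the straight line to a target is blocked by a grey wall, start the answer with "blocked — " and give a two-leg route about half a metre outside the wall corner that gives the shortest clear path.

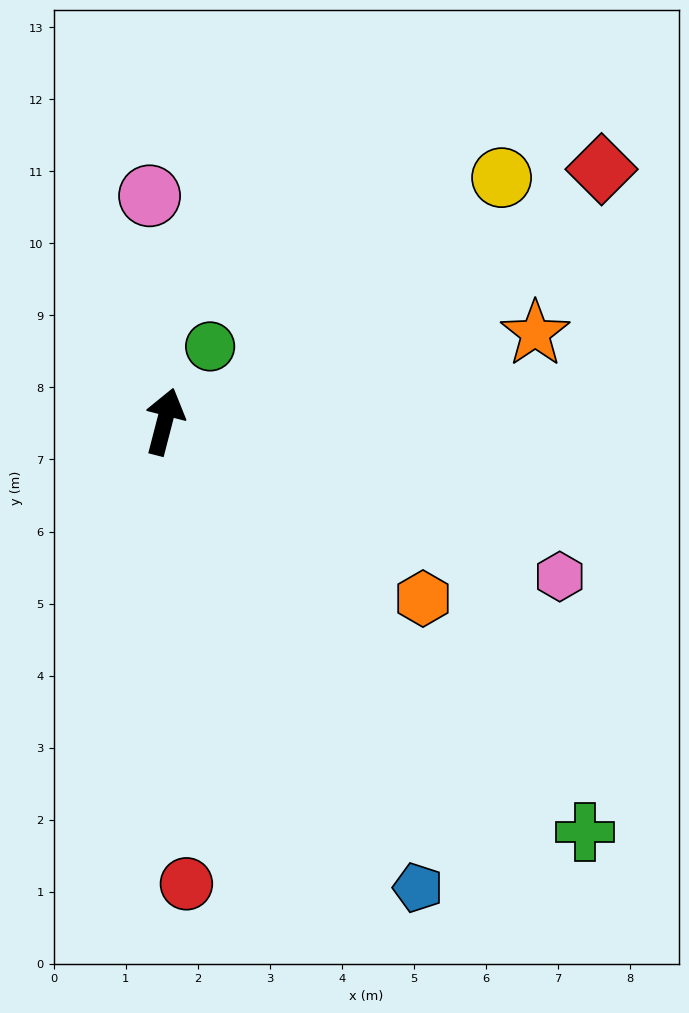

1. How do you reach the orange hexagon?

turn right 110°, forward 4.3 m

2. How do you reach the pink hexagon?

turn right 97°, forward 5.9 m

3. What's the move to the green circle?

turn right 17°, forward 1.2 m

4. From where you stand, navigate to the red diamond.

turn right 45°, forward 7.0 m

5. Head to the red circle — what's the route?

turn right 163°, forward 6.4 m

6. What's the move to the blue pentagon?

turn right 137°, forward 7.4 m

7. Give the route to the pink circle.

turn left 18°, forward 3.1 m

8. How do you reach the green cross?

turn right 120°, forward 8.2 m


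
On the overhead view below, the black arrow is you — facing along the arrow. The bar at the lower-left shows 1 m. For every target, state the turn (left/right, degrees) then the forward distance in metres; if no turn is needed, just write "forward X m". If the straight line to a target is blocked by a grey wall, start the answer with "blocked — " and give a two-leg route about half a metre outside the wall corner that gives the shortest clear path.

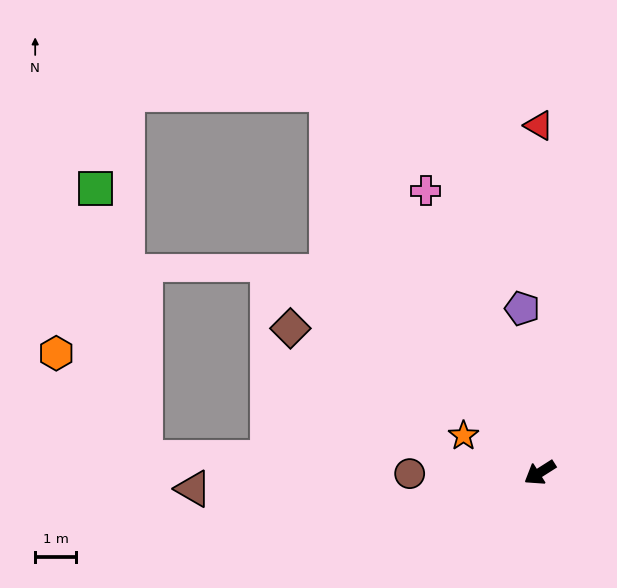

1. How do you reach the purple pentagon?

turn right 116°, forward 4.0 m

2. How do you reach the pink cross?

turn right 100°, forward 7.5 m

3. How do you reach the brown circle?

turn right 32°, forward 3.2 m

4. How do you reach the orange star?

turn right 58°, forward 2.1 m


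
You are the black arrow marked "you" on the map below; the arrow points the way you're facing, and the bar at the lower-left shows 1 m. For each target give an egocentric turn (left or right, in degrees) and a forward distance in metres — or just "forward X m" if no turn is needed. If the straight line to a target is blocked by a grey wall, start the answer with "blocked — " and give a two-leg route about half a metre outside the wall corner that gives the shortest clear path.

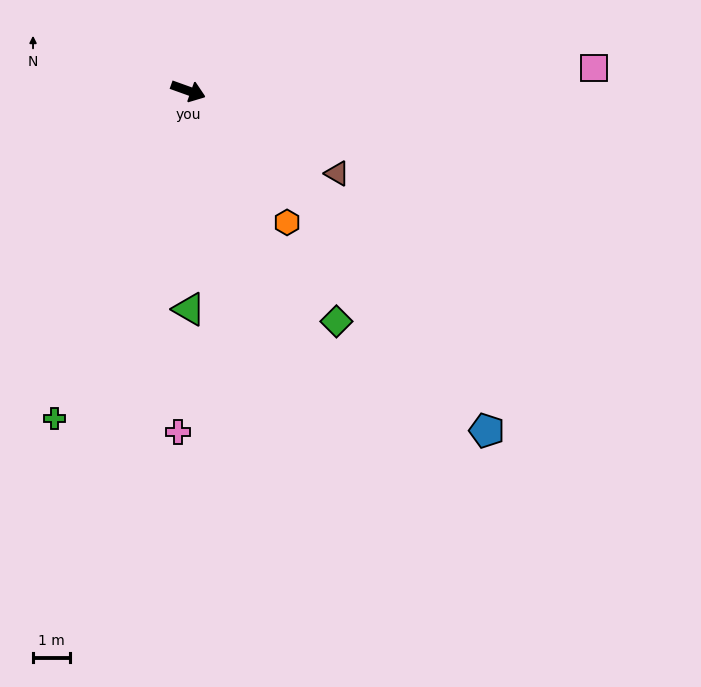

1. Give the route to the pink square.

turn left 23°, forward 11.1 m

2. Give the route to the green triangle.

turn right 70°, forward 6.0 m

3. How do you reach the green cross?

turn right 92°, forward 9.7 m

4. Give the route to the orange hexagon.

turn right 33°, forward 4.5 m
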